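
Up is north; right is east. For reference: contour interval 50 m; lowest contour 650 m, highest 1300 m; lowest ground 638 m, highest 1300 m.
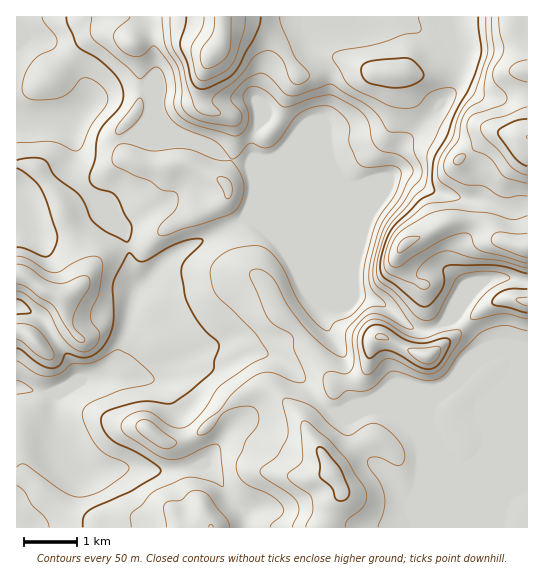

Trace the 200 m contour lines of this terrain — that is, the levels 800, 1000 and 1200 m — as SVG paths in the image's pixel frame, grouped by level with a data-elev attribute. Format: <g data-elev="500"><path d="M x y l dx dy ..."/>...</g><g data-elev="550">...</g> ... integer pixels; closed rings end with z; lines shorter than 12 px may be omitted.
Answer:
<g data-elev="800"><path d="M17 339l5 2 20 17 7 2 4-2 1-4-2-5-14-19-9-5-12-1"/><path d="M17 291l8 3 22 16 15 27 12 11 7 4 5 0 5-2 5-5 3-7 0-5-7-11-2-7 9-25 4-23-2-8-6-3-9 1-13 6-13 8-6 2-8-3-19-11-10-3"/><path d="M160 235l6 0 16-6 22-6 25-8 7-5 6-11 2-13-3-12-8-12-3-2-15-1-29-10-9-1-23 3-28-7-5 0-4 2-4 5-1 7 1 5 2 3 20 10 14 5 13 9 12 2 3 2 1 5-1 8-17 19-2 5z"/><path d="M117 134l4 0 6-4 12-12 4-11 0-5-2-4-4 2-19 25-2 5z"/><path d="M91 17l-1 14 3 7 35 29 10 11 4 0 12-11 4 0 3 3 4 7 1 9-1 21 3 8 5 6 12 8 30 12 16 18 7-3 12-13 13 5 9-2 8-7 13-19 6-6 12-6 15-2 11 4 11 12 2 7-1 14 7 16 4 6 9 2 25-1 5 3 2 4-6 21-16 23-6 14-9 38 1 30-12 15-18 8-6 9-4-1-6-4-14-16-8-12-15-32-9-12-7-5-11-3-20 2-12 6-9 8-3 5-1 7 5 19 40 40 12 18 1 4-18 10-29 20-19 28-16 14-7 1-6-1-20-14-8-2-12 2-10 8-2 6 4 7 30 20 11 5 15-1 28-12 9-1 3 5 2 28 0 8-1 1-12-6-20-4-8 2-26 11-5 4-9 11-11 9-1 4 1 9"/></g><g data-elev="1000"><path d="M338 501l5 0 4-3 2-5-1-6-9-21-14-17-4-2-3 0-1 4 3 14 0 12 11 10 4 11z"/><path d="M424 369l9-1 7-5 9-17 0-7-6-1-17 5-12-1-9-3-19-12-8-2-7 1-6 5-2 7 0 7 2 8 3 5 3 0 10-7 8 0 9 3 17 11z"/><path d="M527 289l-14 0-8 1-9 5-4 7 3 3 32 8"/><path d="M389 87l13 0 11-2 9-6 1-2 0-4-8-11-8-4-33 2-11 5-2 4 0 4 5 8 5 3z"/><path d="M186 17l-1 9-5 15 0 6 7 15 6 21 4 5 5 1 7-1 17-9 9-8 20-34 5-12 1-8"/><path d="M478 17l3 32 0 8-12 32-14 25-8 23-13 21-2 20 2 13-15 10-28 29-9 24-1 17 4 7 10 7 23 19 7 3 6-4 11-13 2-9-1-11 4-4 50-1 30 8"/></g><g data-elev="1200"><path d="M527 107l-21 9-19 4-5 3-2 4 4 10 15 14 12 16 8 5 8 3"/><path d="M527 60l-12 3-4 4-2 4 5 6 13 5"/></g>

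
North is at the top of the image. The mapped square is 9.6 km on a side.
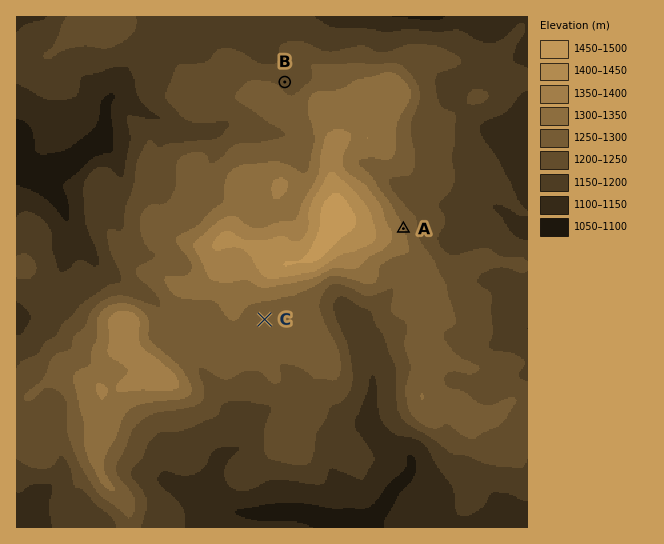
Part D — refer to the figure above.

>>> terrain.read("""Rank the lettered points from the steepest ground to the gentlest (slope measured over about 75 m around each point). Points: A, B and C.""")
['A', 'B', 'C']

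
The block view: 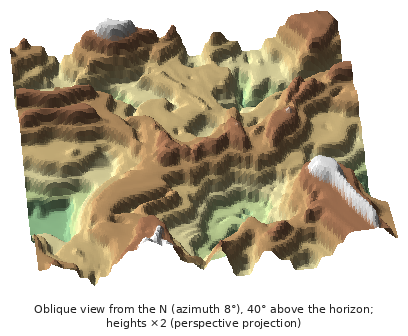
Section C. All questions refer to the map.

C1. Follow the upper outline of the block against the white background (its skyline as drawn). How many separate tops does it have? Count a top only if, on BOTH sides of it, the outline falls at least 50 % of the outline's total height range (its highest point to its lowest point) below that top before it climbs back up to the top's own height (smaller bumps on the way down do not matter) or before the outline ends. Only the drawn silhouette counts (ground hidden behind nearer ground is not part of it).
0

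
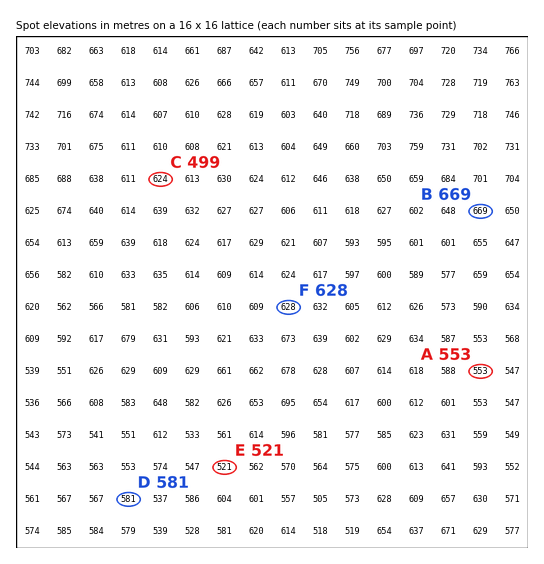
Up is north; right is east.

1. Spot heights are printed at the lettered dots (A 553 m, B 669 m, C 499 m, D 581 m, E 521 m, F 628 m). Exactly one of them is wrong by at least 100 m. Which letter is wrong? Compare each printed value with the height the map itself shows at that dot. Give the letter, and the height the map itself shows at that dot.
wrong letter C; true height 624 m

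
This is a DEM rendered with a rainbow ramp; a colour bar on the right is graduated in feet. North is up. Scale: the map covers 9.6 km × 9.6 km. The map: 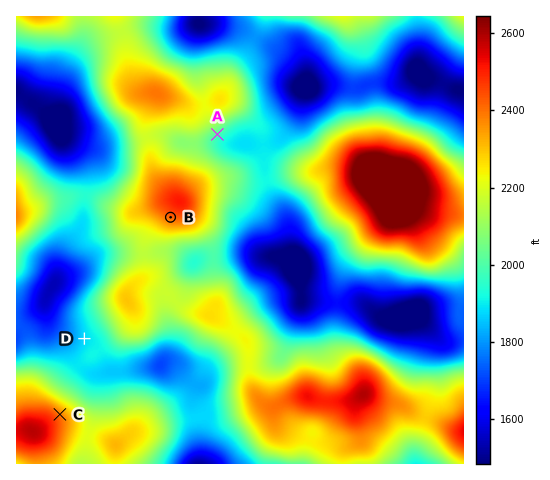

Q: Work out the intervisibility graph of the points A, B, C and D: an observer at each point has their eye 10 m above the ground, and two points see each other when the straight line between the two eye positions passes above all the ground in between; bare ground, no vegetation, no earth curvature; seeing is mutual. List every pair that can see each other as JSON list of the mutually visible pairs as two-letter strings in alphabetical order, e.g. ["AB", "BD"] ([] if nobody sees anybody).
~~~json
["BC", "CD"]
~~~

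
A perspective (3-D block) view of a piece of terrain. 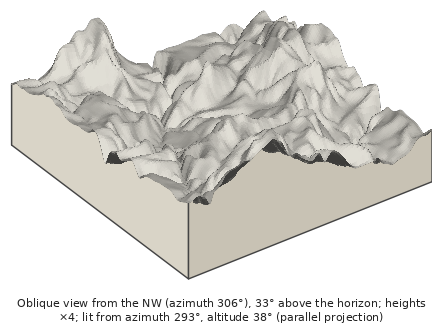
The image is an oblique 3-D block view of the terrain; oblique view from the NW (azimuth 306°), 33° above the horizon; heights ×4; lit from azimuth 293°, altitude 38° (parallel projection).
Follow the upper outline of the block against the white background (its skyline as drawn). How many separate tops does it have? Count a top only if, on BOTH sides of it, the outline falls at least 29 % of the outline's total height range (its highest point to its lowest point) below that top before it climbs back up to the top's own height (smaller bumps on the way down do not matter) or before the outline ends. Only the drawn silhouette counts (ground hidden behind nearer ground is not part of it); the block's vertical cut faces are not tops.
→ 2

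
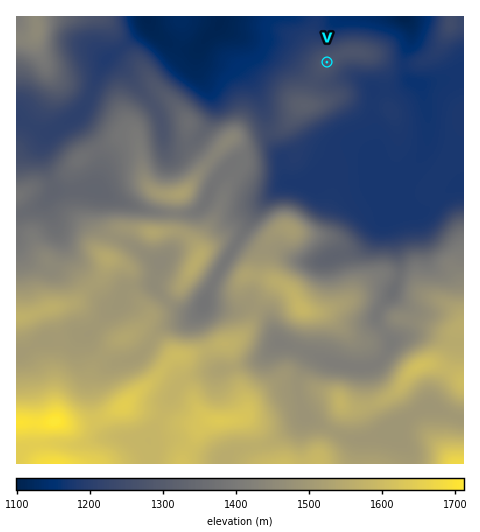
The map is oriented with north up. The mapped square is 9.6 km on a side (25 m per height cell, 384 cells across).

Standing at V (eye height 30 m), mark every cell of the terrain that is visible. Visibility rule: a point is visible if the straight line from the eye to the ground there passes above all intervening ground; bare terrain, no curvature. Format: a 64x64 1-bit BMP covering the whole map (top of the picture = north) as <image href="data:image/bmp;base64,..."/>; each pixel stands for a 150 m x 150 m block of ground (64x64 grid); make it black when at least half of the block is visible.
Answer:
<image width="64" height="64" href="data:image/bmp;base64,Qk0+AgAAAAAAAD4AAAAoAAAAQAAAAEAAAAABAAEAAAAAAAACAAATCwAAEwsAAAIAAAAAAAAA////AAAAAAAAAAAAAAAAAAAAAAAAAAAAAAAAAAAAAAAAAAAAAAAAAAAAAAAAAAAAAAAAAAAAAAAAAAAAAAAAAAAAAAAAAAAAAAAAAAAAAAAAAIAAAAAIAAAAQAAAAAwAAABgAAAADgAAACAAAAAHAQAAAAAAAAeDAAAAAAAAA+IAAADAAAAB/AAAB+AAAAD8AAAH4AAAAHgAAAHAAAAAPAAAAAAAAAA+AAAAAAAAAE8AAAAAAAAHhwAAAAAAfAOHAAAAAAD/AZ8AAAAAAP/B/wAAAAAB/+H/AAAAAAAP4f8AAAADwAf//wAAAAPAA///AAAAAcAB//8AAAA5wAD//wAAADzAAf//AAAAf+AP//8AAA//+P///wAAA///////AAAAH/////8AAAAHh4P//wAAAAeAAf//AAAAwoAA//8AAADAQAD//wAAIABAAP//AAAwAGAAf/8AADAAYAB//wAAMABgAH//AAAgAGAAP/8AAGAA4AA//wAAYEHAAD//AABgc8AAP/8AAGB/wAA//wAA4P/AAD//AAHA/8AAP/8AAYHxwPg//wIBA/HB/n//AwAP88P///8HgA//5////w+AH///////D4A/////+P8PgD/////gfx/Af////8AfH///////AA0f//////AADB//////+AAOH//////8AAwf//////8ADA=="/>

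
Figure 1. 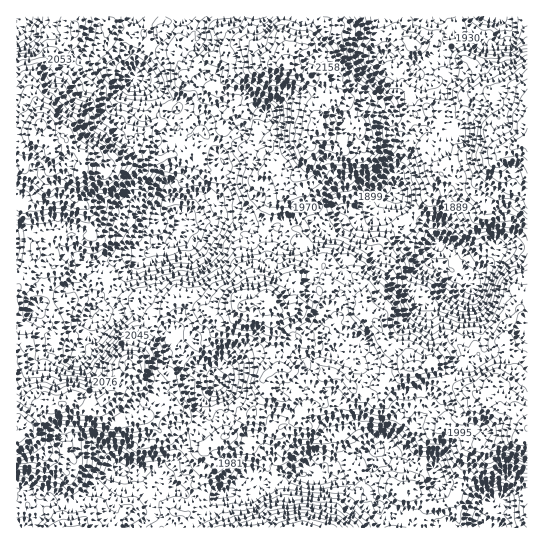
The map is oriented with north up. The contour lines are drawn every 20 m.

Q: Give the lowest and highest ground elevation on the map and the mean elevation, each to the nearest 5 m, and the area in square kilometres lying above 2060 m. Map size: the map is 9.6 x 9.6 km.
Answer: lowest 1795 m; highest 2210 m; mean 1990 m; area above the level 17.1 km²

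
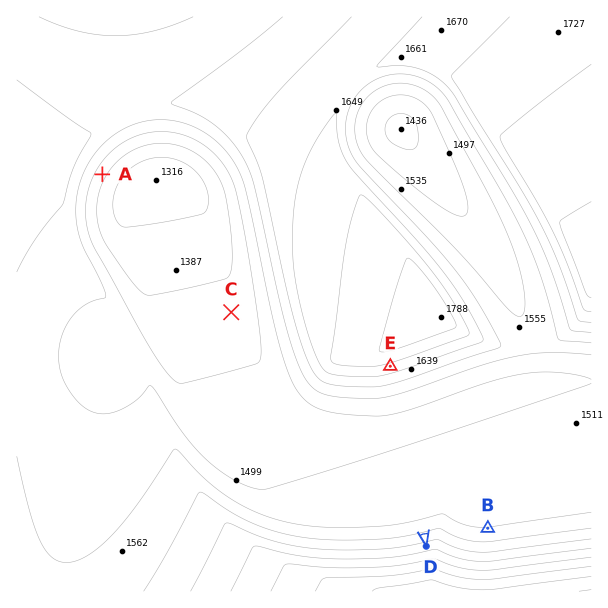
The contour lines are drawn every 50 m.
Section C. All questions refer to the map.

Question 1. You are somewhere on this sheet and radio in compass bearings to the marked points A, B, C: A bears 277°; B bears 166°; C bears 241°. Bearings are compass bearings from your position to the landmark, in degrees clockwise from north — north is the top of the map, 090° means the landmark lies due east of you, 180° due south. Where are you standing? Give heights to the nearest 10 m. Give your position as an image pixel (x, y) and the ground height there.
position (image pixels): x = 410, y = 213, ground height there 1580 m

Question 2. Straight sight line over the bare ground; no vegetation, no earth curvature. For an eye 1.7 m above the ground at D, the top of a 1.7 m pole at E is visible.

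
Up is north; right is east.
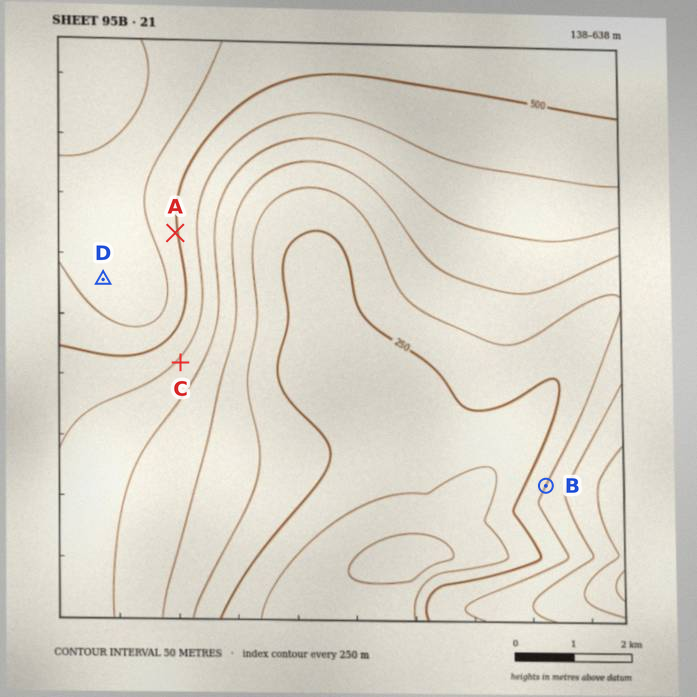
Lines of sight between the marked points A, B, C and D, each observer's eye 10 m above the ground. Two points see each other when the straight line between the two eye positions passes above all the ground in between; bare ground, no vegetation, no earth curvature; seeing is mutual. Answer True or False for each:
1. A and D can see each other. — False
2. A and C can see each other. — False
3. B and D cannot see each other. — True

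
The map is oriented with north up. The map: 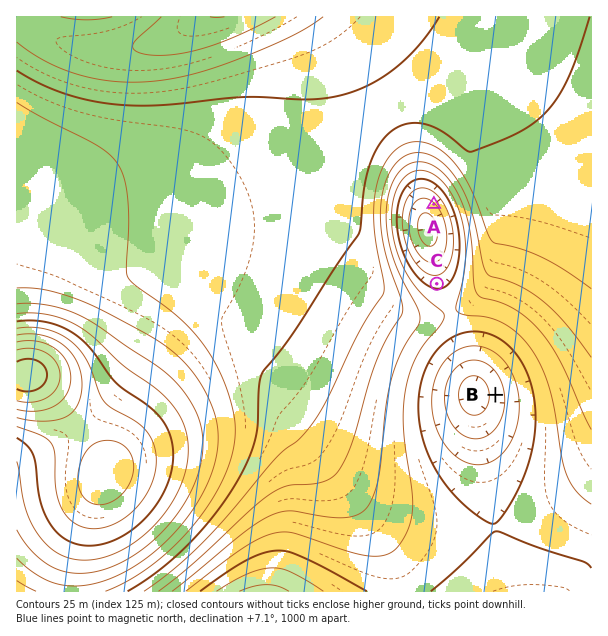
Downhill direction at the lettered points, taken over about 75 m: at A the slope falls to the SW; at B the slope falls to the W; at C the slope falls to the N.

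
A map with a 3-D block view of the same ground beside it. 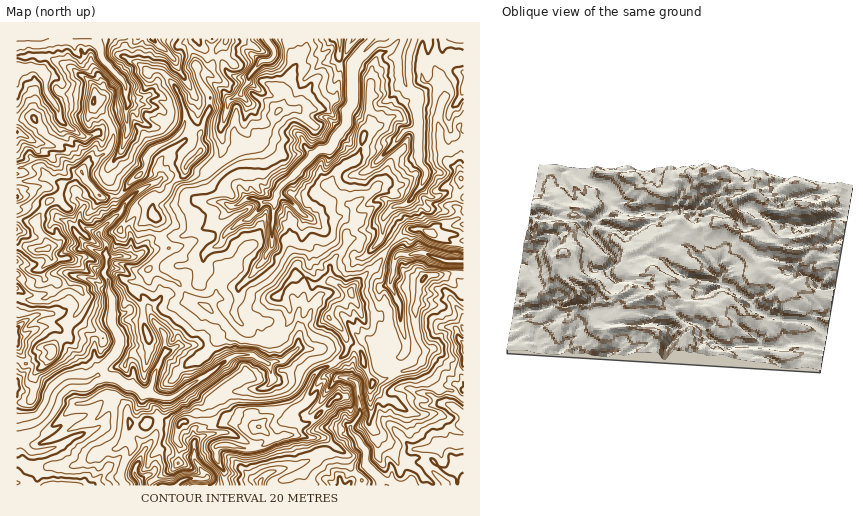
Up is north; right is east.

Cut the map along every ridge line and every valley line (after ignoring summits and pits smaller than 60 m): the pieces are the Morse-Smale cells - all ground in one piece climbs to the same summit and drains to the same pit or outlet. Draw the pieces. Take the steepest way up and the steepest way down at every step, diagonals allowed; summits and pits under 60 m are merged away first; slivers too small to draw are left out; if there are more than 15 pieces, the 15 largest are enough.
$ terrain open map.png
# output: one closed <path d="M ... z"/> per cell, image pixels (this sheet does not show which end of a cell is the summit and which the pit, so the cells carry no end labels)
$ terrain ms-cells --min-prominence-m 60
<path d="M183 290l-8 4-11 1-16 15-19 0-5 3-12 1 0 9-11 7-6 12-11-9-15-1-1 6-8 2-7 7-1 7-3 2-21 8-12-5 1 127 106 0-2-13 12-25-5-12 3-13 15 1 6-4 8-3 18 7 11-3 15 0 14 1 4 2 13-1 9 5 15-2 5-5 13-7 6-6 15-7 7-9 7-15 8-8 14-6-12-13-23-2-1-8-14-9-19 11-24-2-9-6-7-11-18-17-17-6z"/><path d="M463 38l-123 0-1 19 14 7 0 36-6 10-1 15-9 10-8 14-14 3-37 37-2 5 16 8 12 13 10 6 25 22 10 5 8 10 10-3 8 13 15-23-9-6 4-23 8-9 13-3 15-19 10 12 7 0 8-4 6 4 12 0z"/><path d="M460 274l-34 2-6 9-3 20-2 3 0 13 3 17 8 16-3 7-6 6-21 6-10 6-11 3-7-8-12 8-15-4-3-12-5-2-13 5-8 8-7 15-7 9-15 7-21 14-2 5 11 11 26-3 15 3 9-1 10 6-2 7-11 12-13 9-20 8-1 7 180-1 0-210z"/><path d="M152 38l-109 1 2 8 0 17-5 6 6 6 6-1 10 8-2 10-7 9 5 7 4 12-20 22-4 0-19-11-3 1 1 134 19 3 15-10-3-16-9-12-3-11 10-17 12-8 5-13 10-4 9-7 4 9 15 16 14-1-1-10-6-9 0-8 12-15 8-22-2-14 2-12-1-6 21-5 9-12 3-23 3-11z"/><path d="M82 172l-20 12 0 6-4 6-12 8-9 14-1 6 12 20 3 16-15 10-20-3 0 29 13 4 17-2 6-5 5-10 21 6 4 4 2 6-4 10-12 13 0 9 16 2 11 9 6-12 11-7 0-9 12-1 5-3 19 0 16-15 11-1 8-6-7-6-27-14 19-19-8-13-12 5-9 14-10 2 0-31 7-14-9-6-3 0-2 5-6-6-1-8-14 0-15-16z"/><path d="M339 38l-31 1-4 15-24 36 4 10-10 18-5 13-12 14-14 3-20 14 23 36 17 4 10 0 5-13 37-37 14-3 8-14 9-10 1-15 6-10 0-36-14-7 1-11z"/><path d="M278 196l-4 6-2 45-19 27-14 13 0 13 12 12 4 10 16 0 12 8 6-8 1-9-3-10-10-7 18-21 11 3 6 6 21-2 11 8 6 1 10-11 14-13-7-12-10 3-8-10-15-8-20-19-10-6-12-13z"/><path d="M160 417l-8 3-6 4-16 0-2 12 5 12-12 25 3 13 101 0 0-13-8-13-1-12 2-3 13 0 21 4 13-5 5-5-11-13-15 2-9-5-13 1-4-2-14-1-15 0-11 3z"/><path d="M196 38l-22 21-10-11-4 12-3 23-4 8-7 5-19 4 1 6-2 12 2 14-8 22-12 15 0 8 6 9 2 11 3-1 10-12 14-12 4-7 0-9 5-6 21-10 12-14 15 7 4-13 6-10 0-14-12-19-1-9 6 4 5 0 4-5 2-10-14-11z"/><path d="M251 198l-11 5 7 16-17 10-12 17-9 3-4 4-5 28-17 8 7 11 17 6 18 17 10 14 6 3 24 2 8-3 10-9-12-8-16 0-4-10-12-12 0-13 14-13 19-27 2-44-11-1z"/><path d="M307 38l-40 1 7 10 0 7-4 4-7 0-4 4-8 10-10 19-13 9-7 24 2 26-4 7 3 4 19-14 16-4 12-14 5-13 10-18-4-10 24-36z"/><path d="M375 269l-5 1-13 12-5 6-4 11-5 5-8 1-6 11 14 14 3 10 15 12 3 12 5 10 14-8 8-8 11-2 4-5 0-11-6-23 0-12-10-19 0-7-11-3z"/><path d="M222 163l-19 11-13-2-4-3-2 5-14 12-2 5-14 11-1 10 4 9 4 15 21 0 12-7 17-3 14-12 6-8 7-1 10-7-4-3z"/><path d="M186 126l-13 14-23 12-3 4 0 9-4 7-28 25 0 6 7 8 2-5 3 0 9 6-7 14 1 31 9-2 9-14 13-5-4-15-4-9 0-8 31-30 4-11 12-12 0-17z"/><path d="M297 435l-26 3-6 6-13 5-34-4-2 3 1 12 8 13 1 12 57 1 2-7 20-8 13-9 13-15 0-4-6-5-13 0z"/>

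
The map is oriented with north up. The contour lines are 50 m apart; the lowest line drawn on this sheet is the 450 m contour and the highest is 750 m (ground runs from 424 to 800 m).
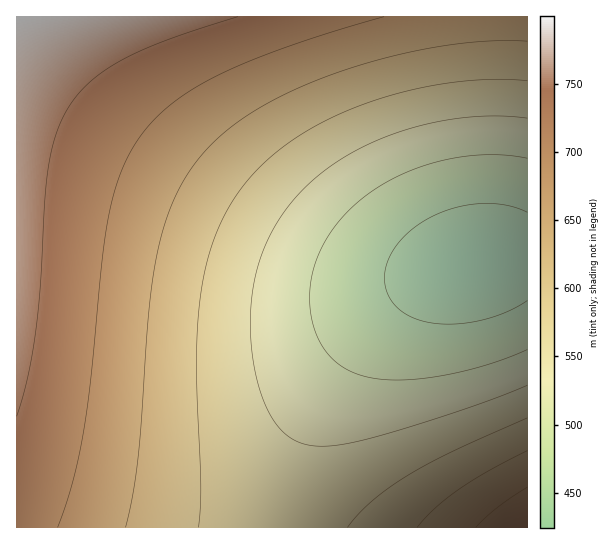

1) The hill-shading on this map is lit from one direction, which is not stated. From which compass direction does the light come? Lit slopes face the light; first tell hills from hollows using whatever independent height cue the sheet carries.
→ E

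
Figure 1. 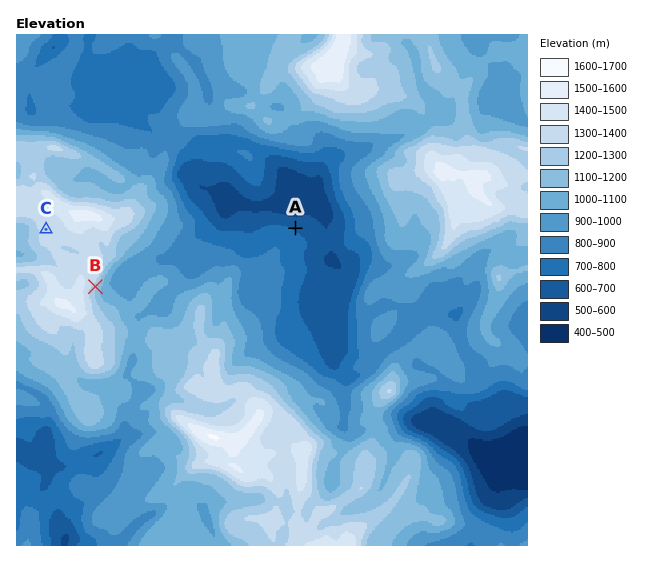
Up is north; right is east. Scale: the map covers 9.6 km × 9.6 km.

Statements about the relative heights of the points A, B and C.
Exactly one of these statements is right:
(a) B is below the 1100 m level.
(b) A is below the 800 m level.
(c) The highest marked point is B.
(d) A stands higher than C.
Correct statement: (b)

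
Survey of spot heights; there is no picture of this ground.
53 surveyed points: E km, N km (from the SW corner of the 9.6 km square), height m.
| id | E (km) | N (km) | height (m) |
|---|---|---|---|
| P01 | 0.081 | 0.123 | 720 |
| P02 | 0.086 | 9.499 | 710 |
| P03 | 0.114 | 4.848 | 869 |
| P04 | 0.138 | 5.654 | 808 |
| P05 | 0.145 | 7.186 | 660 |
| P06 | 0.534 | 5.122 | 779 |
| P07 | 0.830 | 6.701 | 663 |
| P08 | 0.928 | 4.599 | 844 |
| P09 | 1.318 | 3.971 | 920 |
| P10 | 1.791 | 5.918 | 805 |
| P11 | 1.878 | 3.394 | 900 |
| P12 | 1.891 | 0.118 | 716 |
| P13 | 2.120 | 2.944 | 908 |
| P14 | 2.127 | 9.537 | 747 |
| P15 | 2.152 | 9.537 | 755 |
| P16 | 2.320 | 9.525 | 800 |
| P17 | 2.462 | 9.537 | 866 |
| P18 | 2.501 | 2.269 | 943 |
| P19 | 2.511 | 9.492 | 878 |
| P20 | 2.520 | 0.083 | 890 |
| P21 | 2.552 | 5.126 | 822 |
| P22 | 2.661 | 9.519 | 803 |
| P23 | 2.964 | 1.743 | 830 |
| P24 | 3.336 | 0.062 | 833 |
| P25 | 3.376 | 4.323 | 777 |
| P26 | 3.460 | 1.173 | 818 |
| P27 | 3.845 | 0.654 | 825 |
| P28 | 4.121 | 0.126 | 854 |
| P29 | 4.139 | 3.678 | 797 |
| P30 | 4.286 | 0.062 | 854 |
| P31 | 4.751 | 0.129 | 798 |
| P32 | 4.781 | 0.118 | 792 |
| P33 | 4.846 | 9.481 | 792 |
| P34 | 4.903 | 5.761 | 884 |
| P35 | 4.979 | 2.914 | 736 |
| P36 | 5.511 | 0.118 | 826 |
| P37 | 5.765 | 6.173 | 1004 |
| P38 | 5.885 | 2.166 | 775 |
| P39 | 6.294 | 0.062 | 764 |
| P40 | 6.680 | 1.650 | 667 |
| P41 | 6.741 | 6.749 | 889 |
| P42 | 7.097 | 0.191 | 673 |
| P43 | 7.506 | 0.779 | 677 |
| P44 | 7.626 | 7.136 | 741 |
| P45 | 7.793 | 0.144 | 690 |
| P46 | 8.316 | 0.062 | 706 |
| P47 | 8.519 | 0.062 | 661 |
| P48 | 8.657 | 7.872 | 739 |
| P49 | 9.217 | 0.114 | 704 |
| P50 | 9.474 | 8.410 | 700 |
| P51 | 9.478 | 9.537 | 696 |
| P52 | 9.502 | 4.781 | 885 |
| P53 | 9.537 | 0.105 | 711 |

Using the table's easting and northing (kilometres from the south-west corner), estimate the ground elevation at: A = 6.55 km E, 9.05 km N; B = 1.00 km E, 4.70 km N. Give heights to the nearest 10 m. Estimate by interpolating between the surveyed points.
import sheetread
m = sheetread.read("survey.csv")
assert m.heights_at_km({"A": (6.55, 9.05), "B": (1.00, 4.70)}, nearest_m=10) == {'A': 690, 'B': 830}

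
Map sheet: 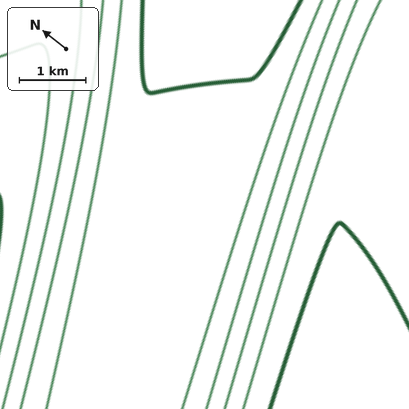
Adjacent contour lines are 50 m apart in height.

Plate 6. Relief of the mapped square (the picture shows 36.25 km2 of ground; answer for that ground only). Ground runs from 1970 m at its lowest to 2260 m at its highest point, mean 2120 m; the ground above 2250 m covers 3.9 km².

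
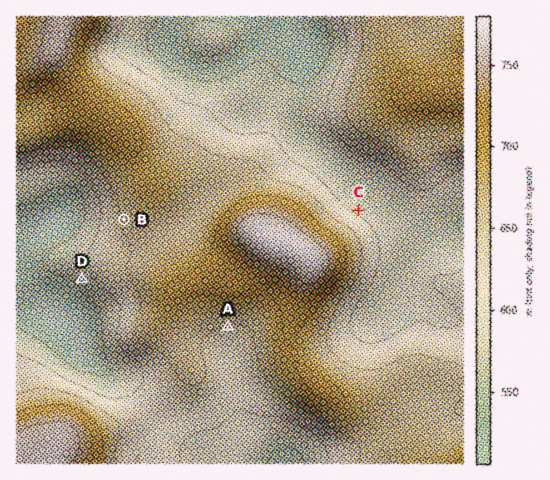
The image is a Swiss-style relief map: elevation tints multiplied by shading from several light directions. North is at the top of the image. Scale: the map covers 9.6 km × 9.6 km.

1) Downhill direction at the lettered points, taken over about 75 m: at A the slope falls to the S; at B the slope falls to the W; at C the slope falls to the NE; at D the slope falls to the SW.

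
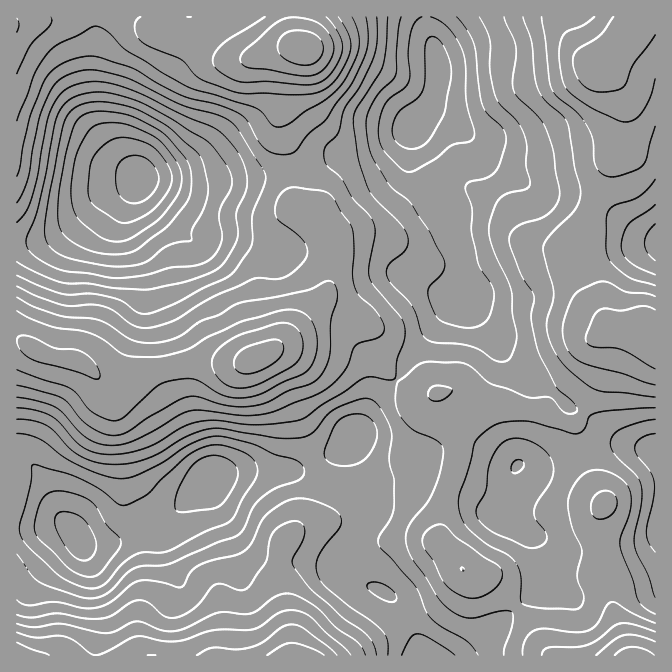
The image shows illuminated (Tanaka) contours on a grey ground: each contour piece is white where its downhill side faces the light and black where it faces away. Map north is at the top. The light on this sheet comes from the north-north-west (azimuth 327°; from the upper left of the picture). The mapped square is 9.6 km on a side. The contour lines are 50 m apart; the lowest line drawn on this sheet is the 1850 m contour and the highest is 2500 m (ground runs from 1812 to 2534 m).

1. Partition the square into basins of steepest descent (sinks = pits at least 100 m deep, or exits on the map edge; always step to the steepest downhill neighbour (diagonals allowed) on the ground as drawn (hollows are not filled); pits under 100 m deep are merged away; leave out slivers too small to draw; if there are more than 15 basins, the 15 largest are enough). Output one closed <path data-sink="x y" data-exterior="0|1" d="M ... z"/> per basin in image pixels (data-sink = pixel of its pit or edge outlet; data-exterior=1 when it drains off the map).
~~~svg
<path data-sink="78 540" data-exterior="0" d="M328 308l-10 1-46 42-17 8-10 4-66 1-34 7-21 10-19 0-7-3-11-12-10-5-23-3-34-17-4 1 1 314 534-1-10-10-23-37-12-11-19-18-22-8-26-27 7-49 13-40-5-38-6-17-8-7-22 1-21-13-18-19-11-35-10-8z"/><path data-sink="414 128" data-exterior="0" d="M634 16l-339 0-1 17 7 15-10 9-7 15-3 30 0 28 12 27 0 31 3 14 22 16 13 20 3 12 0 10-6 32-4 6-16 19 14-9 6 0 34 13 9 12 7 25 5 9 14 14 21 13 16 0 13-3 25 15 30-2 18 5 20 2 19 10 18 3 12-21 12-28 3-15 0-28 9-7-7-3-22-35-5-15-1-24 15-43 10-18 6-19 15-61-1-14-5-10-24-20 42-38z"/><path data-sink="137 182" data-exterior="0" d="M294 16l-278 1 1 324 37 17 23 3 10 5 11 12 7 3 19 0 21-10 14-3 31-5 55 0 19-7 20-15 40-43 5-11 5-27-1-17-15-25-22-16-3-14 0-31-12-27 0-28 3-30 7-15 10-9-7-15z"/><path data-sink="655 453" data-exterior="1" d="M639 326l-29 0-6 6 0 28-3 15-12 28-12 21-18-3-19-10-20-2-18-5-30 2-8-3-12-10-5-2-6 2 7 7 5 10 6 45-13 40-7 49 26 27 22 8 27 26 14 17 13 23 11 11 104-1 0-318-7-8z"/><path data-sink="655 242" data-exterior="1" d="M655 24l-21 2-40 37 24 20 5 10 1 14-15 61-6 19-10 18-15 43 3 30 7 15 18 29 8 4 31 2 10 8z"/>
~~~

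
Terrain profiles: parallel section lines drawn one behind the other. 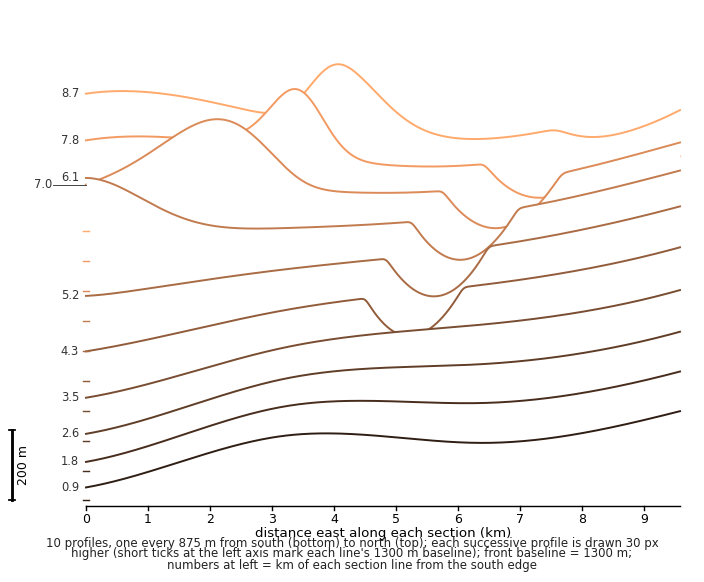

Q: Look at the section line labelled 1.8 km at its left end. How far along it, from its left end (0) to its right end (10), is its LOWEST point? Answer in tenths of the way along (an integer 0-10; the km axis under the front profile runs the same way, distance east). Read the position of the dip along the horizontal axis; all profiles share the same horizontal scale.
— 0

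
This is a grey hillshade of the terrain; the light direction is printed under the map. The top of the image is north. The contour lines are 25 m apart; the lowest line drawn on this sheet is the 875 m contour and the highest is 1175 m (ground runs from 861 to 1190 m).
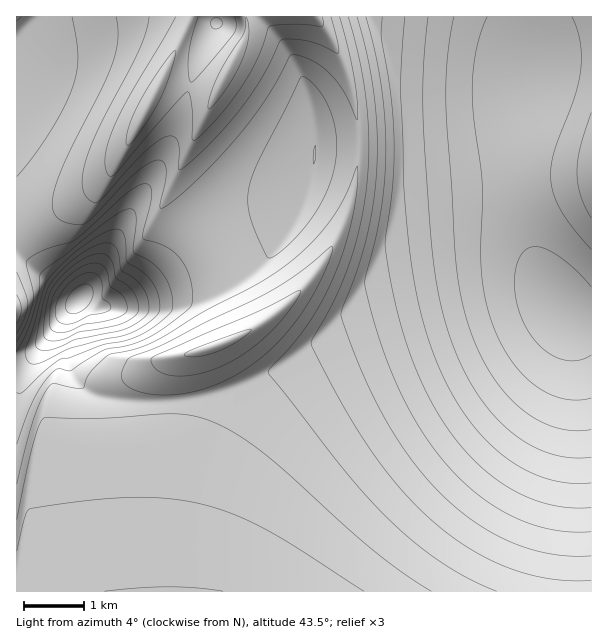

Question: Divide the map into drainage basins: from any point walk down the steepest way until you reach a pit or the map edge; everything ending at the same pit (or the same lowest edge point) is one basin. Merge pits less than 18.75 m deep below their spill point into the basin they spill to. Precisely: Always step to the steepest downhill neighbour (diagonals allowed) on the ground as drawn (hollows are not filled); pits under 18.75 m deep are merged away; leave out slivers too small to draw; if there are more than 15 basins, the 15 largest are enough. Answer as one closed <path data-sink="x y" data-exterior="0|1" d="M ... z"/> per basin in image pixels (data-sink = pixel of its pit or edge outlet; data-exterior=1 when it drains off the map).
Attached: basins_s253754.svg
<path data-sink="560 308" data-exterior="0" d="M591 16l-275 1 15 22 11 21 13 45 3 23 0 33-8 42-8 25-17 32-17 22-26 26-22 17-35 18-42 12-5 5-3 11 1 49-12 89 0 83 428-1z"/><path data-sink="80 299" data-exterior="0" d="M167 79l-7 2-27 54-29 47-15 12-23 14-39 20-11 2 1 362 146-1 1-82 12-89 0-55 4-8 3-2 35-9 26-13-3-12-15-30-4-18-12-25-41-54 47-99-40-11z"/><path data-sink="314 156" data-exterior="0" d="M315 16l-69 1 0 21-77 153 5 10 36 47 35 84 15-7 22-17 32-33 16-23 12-24 12-37 4-30 0-33-4-30-12-38-11-21z"/><path data-sink="17 42" data-exterior="1" d="M189 16l-173 1 1 212 10-1 39-20 23-14 15-12 40-66 38-80 8-16z"/><path data-sink="216 23" data-exterior="0" d="M245 16l-54 0-29 62 53 16 31-56 1-20z"/>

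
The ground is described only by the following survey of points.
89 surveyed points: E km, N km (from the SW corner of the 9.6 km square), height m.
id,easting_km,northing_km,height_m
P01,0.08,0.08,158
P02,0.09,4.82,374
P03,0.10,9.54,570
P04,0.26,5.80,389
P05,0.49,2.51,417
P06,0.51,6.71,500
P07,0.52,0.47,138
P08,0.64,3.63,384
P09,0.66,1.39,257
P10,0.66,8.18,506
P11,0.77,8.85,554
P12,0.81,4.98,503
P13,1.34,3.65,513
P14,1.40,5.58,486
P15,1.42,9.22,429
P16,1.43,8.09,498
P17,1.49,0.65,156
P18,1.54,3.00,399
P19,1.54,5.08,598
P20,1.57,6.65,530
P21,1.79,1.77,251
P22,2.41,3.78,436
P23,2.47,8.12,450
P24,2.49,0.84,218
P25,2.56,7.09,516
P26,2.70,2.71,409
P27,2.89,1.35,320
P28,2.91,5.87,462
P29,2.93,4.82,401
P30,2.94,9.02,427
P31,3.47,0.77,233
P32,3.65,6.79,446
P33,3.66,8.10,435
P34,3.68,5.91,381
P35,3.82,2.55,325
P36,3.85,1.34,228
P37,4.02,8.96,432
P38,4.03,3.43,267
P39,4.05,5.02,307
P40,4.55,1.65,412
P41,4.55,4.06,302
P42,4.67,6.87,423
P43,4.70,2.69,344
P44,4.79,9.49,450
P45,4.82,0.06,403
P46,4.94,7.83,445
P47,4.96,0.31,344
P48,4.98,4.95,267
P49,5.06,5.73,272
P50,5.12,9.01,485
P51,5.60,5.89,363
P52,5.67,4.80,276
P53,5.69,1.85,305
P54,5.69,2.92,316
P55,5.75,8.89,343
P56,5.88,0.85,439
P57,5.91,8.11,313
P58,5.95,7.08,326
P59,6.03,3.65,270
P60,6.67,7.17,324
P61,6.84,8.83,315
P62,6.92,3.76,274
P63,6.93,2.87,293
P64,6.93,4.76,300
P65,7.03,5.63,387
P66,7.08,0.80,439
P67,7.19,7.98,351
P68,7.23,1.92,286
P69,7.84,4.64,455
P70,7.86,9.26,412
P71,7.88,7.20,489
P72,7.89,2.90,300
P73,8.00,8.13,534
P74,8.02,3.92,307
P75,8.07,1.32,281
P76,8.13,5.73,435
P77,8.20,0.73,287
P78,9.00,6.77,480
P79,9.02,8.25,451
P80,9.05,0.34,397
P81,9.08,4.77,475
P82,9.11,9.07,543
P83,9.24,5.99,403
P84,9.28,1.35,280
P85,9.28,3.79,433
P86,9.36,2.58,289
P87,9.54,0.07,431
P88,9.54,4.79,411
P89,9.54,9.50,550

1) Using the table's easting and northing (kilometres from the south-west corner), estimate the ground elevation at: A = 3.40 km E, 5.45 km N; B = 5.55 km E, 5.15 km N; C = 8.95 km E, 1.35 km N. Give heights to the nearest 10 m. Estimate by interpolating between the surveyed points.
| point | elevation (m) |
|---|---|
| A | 340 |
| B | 290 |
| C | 280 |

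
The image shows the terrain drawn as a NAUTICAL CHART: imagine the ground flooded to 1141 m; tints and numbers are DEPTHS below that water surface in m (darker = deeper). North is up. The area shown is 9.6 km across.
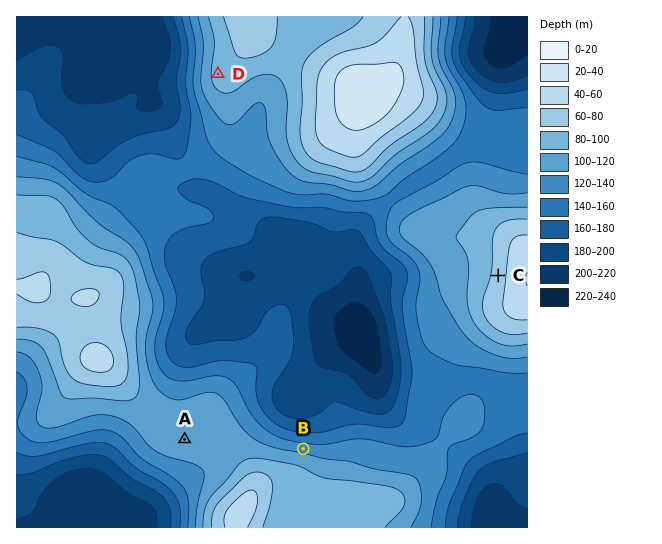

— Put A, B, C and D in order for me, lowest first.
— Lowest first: B A D C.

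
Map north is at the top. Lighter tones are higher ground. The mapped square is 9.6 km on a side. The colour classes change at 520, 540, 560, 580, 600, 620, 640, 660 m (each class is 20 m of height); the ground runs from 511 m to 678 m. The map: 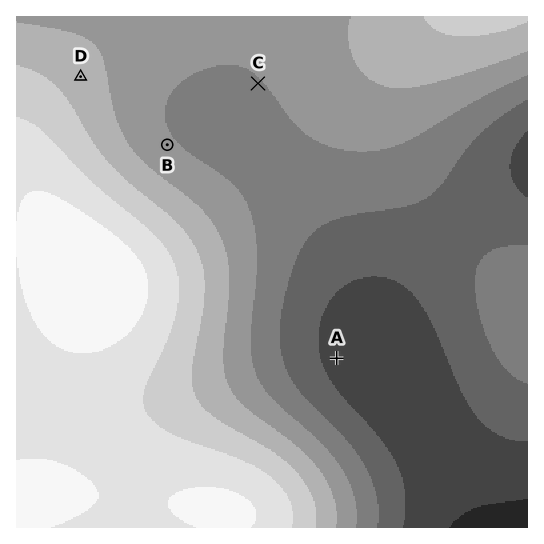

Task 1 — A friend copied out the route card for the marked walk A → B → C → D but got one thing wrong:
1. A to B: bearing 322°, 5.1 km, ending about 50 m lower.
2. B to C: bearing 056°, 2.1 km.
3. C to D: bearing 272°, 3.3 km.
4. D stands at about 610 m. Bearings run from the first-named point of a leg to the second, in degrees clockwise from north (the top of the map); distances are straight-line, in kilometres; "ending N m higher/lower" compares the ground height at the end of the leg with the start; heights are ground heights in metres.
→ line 1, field sense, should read higher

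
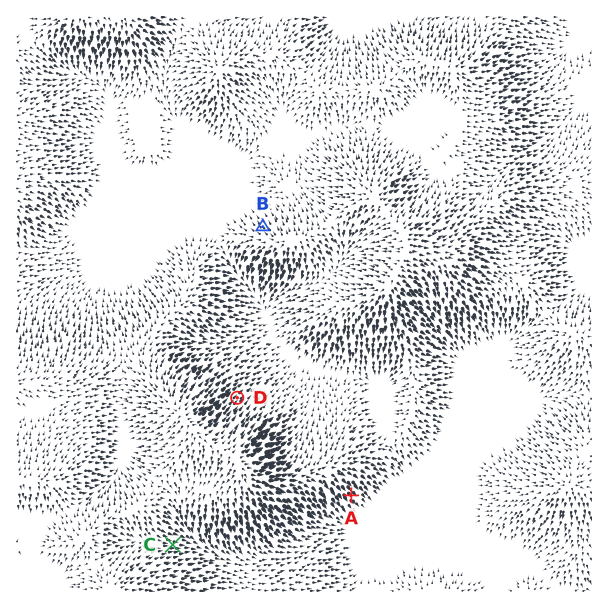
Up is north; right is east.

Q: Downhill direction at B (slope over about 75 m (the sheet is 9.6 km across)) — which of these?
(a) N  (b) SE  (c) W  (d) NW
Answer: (d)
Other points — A SE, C E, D NE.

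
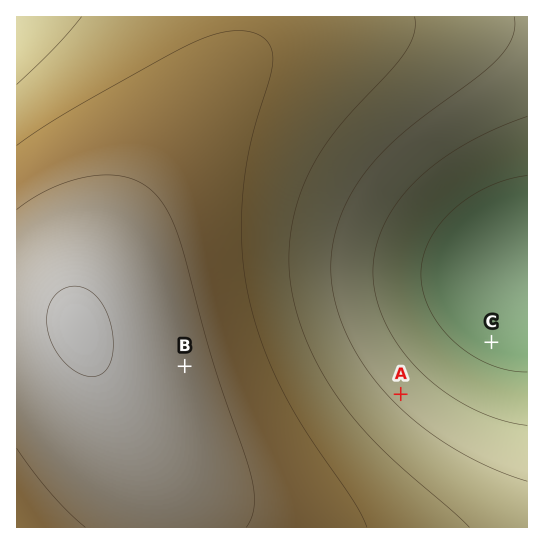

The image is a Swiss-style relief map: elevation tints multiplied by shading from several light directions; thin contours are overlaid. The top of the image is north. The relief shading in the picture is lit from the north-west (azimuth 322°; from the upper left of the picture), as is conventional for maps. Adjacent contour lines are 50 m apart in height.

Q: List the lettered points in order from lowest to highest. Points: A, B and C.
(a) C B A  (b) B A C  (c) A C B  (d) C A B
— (d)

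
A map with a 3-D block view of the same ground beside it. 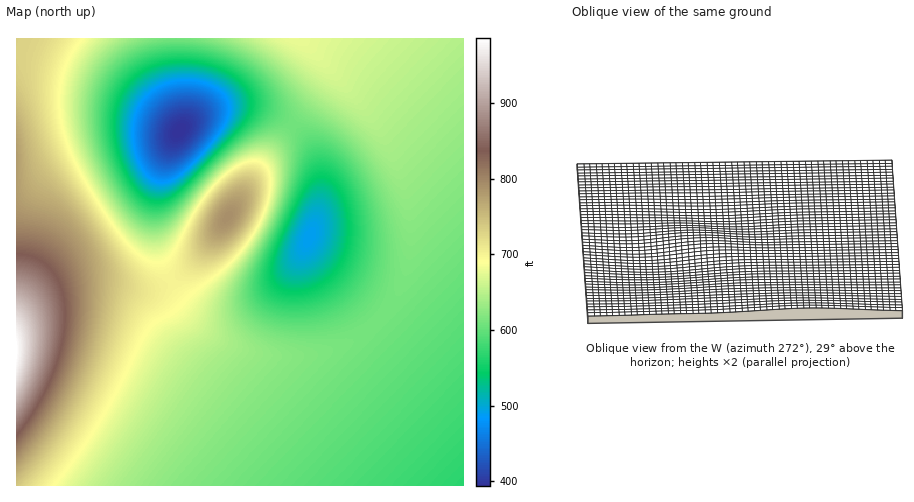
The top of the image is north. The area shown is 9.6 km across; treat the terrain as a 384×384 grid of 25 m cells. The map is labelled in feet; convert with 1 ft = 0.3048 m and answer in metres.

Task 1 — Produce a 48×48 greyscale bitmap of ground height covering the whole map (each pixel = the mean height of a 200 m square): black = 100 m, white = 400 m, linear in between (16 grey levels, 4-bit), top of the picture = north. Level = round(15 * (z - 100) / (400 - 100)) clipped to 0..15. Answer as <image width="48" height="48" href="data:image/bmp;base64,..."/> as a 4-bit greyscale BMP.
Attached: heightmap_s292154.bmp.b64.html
<image width="48" height="48" href="data:image/bmp;base64,Qk32BAAAAAAAAHYAAAAoAAAAMAAAADAAAAABAAQAAAAAAIAEAAATCwAAEwsAABAAAAAAAAAAAAAAABEREQAiIiIAMzMzAERERABVVVUAZmZmAHd3dwCIiIgAmZmZAKqqqgC7u7sAzMzMAN3d3QDu7u4A////AGZmZVVVVVVVVERERERERERERERERERERHZmZVVVVVVVVURERERERERERERERERERHZmZlVVVVVVVURERERERERERERERERERHdmZmVVVVVVVVRERERERERERERERERERHd2ZmVVVVVVVVVERERERERERERERERERId3ZmZVVVVVVVVURERERERERERERERERIh3ZmZlVVVVVVVVRERERERERERERERERIh3dmZlVVVVVVVVVERERERERERERERERJiHd2ZmVVVVVVVVVURERERERERERERERJiHd2ZmZVVVVVVVVURERERERERERERERJmId3ZmZVVVVVVVVVRERERERERERERERJmId3ZmZlVVVVVVVVVERERERERERERERKmYh3dmZlVVVVVVVVVURERERERERERERKmYh3dmZmVVVVVVVVVVRERERERERERERKmYh3dmZmVVVVVVVVVVRERERERERERERKmYiHd2ZmZVVVVVVVVURERERERERERERKmYiHd2ZmZVVVVVVVRERERERERERERERKmYiHd2ZmZlVVVVVURERERERERERERERJmYiHd2ZmZmZVVVVURERERERERERERERJmYiHd2ZmZmZlVVVURERERERERERERERJmIiHd3ZmZmZmVVVUREMzNERERERERERJiIiHd3ZmZmZmZVVURDMzMzRERERERERIiIh3d3ZmZmZmZlVURDMzMzNERERERERIiIh3d3ZmZmZmZmZVRDMzMzM0RERERERIiId3d2ZmZVZmZmZlRDMzMzM0RERERERIiHd3d2ZlVVVmZmZlVEMzMzM0RERERERHd3d3dmZlVVVWZ3dmVUMzIzM0RERERERHd3d3dmZVVVVWZ3d2ZUMzIzM0RERERERHd3d3ZmVVRERVZ3d3ZVQzMzM0RERERERHd3d2ZlVURERFZnd3ZlQzMzM0RERVRERHd3dmZlVEQzNFVmd3ZlRDMzM0RERVVERHd3ZmZVREMzM0VWZ3ZlVDMzM0REVVVURHd2ZmZVRDMyIzRWZmZlVEMzNERFVVVVRHdmZmVUQzMiIjNFVmZlVEMzRERFVVVVVHdmZlVUQzIiIiM0VWZlVERERERVVVVVVXdmZlVUQzIhESIzRVVVVEREREVVVVVVVXZmZlVEMyIhERIjNEVVVEREREVVVVVVVXZmZVVEMyIhEREiM0RERERERFVVVVVVVXZmZVVEMyIhEREiMzREREREVVVVVVVVVWZmZVVEMyIhEREiIzRERERFVVVVVVVVVWZmZVVEMzIiEREiIzNEREVVVVVVVVVVVWZmZVVEMzIiIiIiIzNERFVVVVVVVVVVVWZmZVVEQzMiIiIiMzRERVVVVVVVVVVVVWZmZVVERDMzIiIzMzRERVVVVVVVVVVVVWZmZVVUREMzMzMzNEREVVVVVVVVVVVVVWZmZlVVREQzMzM0RERVVVVVVVVVVVVVVWZmZlVVVEREREREREVVVVVVVVVVVVVVVWZmZmVVVUREREREVVVVVVVVVVVVVVVVVQ=="/>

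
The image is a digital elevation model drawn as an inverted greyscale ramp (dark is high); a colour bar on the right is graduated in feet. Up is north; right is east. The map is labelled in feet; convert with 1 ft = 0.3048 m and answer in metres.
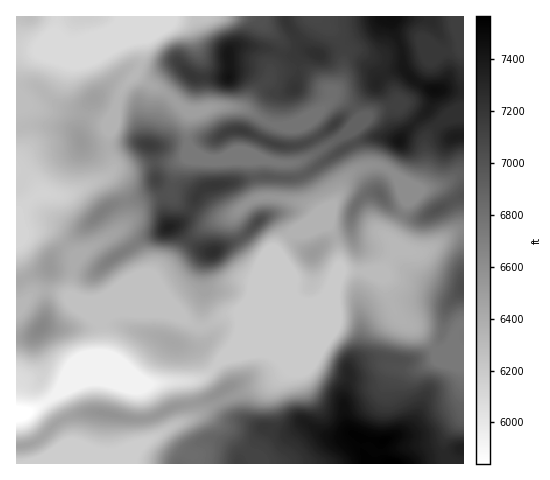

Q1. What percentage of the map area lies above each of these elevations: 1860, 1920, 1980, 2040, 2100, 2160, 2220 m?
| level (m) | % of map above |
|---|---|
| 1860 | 94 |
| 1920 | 75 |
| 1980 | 54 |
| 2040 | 43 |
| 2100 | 33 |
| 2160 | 21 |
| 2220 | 8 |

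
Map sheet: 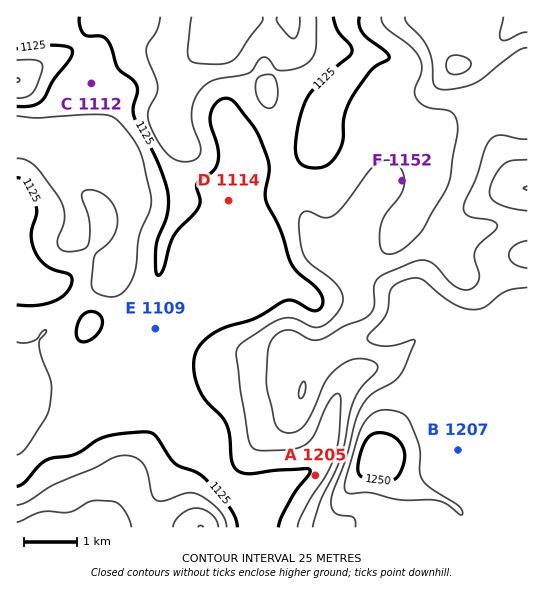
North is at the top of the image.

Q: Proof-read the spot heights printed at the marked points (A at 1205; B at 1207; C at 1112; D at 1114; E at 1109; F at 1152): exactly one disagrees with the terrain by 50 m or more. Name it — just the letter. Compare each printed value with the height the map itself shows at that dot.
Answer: A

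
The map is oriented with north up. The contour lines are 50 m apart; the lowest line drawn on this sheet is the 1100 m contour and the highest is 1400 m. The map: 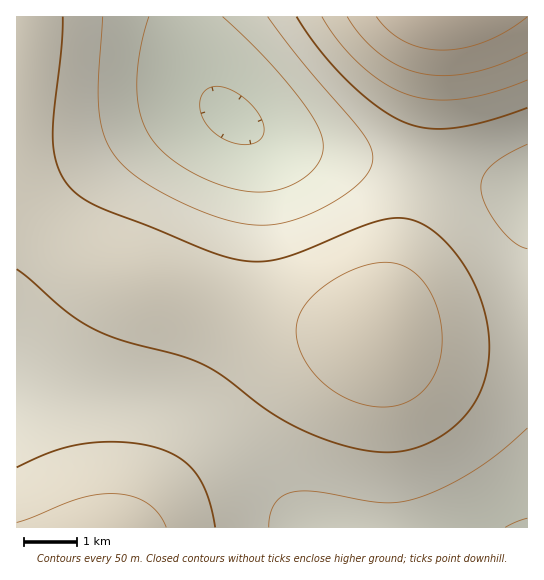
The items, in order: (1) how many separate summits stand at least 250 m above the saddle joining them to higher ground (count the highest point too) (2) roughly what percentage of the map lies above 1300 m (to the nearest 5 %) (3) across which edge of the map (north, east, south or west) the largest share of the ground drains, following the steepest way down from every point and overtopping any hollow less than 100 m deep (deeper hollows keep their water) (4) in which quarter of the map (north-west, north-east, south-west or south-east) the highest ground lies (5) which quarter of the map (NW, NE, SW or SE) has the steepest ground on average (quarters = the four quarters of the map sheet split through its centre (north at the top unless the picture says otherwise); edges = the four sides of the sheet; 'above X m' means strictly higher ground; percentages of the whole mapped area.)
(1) There is 1 summit with 250 m or more of prominence.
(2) Roughly 15 % of the ground is higher than 1300 m.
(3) The largest share of the runoff leaves by the northern edge.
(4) Look to the north-east quarter for the highest ground.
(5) The steepest ground, on average, is in the north-east quarter.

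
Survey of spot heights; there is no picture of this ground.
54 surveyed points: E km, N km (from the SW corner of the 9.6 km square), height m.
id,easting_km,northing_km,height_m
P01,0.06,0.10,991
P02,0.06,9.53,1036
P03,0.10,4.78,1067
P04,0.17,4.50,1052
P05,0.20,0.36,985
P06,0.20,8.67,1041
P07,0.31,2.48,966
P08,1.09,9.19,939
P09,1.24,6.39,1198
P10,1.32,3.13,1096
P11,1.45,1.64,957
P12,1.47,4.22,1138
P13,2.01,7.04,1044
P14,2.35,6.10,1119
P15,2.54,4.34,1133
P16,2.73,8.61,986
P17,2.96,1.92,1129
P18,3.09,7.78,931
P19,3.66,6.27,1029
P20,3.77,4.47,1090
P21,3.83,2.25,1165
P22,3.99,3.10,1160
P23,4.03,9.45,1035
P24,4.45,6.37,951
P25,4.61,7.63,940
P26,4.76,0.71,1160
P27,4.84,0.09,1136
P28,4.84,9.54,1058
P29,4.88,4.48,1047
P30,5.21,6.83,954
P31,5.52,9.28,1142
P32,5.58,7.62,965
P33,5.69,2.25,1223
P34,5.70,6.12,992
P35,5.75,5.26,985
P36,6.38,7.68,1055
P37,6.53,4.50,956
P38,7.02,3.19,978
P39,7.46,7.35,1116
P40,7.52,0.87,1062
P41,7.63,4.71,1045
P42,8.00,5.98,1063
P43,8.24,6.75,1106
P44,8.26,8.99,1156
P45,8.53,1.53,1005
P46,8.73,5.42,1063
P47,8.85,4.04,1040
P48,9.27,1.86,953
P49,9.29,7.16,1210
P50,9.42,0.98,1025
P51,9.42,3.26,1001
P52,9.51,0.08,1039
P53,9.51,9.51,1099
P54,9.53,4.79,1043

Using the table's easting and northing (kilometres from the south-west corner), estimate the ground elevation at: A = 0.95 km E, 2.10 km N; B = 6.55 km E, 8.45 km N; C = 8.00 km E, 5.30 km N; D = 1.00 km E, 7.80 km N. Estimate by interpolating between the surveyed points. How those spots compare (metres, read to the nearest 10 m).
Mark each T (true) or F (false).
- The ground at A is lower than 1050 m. T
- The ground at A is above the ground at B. F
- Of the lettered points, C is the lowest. F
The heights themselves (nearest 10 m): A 940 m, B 1120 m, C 1060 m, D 1070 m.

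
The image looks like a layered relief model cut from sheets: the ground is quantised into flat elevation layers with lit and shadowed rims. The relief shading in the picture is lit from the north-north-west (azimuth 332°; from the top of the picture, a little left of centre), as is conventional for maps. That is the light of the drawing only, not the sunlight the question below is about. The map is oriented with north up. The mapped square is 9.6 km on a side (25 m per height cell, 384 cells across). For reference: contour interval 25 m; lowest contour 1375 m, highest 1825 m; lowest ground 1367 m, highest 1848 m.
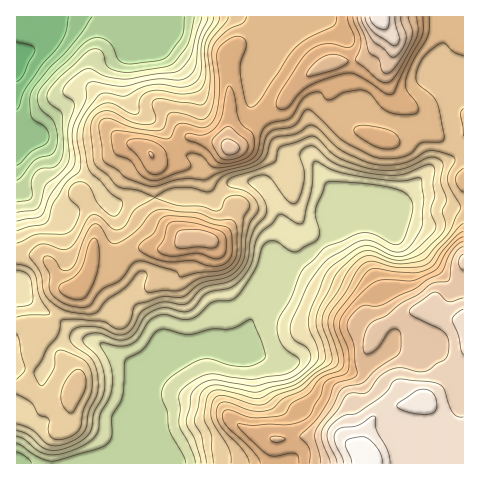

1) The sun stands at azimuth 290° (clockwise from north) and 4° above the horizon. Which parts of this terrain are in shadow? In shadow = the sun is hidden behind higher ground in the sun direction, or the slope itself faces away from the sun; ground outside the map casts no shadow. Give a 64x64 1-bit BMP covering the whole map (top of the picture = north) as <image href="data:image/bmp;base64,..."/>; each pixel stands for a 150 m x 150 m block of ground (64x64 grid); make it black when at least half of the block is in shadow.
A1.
<image width="64" height="64" href="data:image/bmp;base64,Qk0+AgAAAAAAAD4AAAAoAAAAQAAAAEAAAAABAAEAAAAAAAACAAATCwAAEwsAAAIAAAAAAAAA////AAAAAAAD/4AAAAAfAAf/4AAAAB4AB//gAAAAHAAD//AAAAAYAAD/8AAAAAAAAP/4AAAAAAAA//wAAAAAAAD//AAAAAAOAP/4AAAAAB4Af/gAAAAAHAB/8AAAAAAAAH/gAAAAAAAAP8AAAAAAAAA/gAAAAAAAAD4AAAAAAAAAPAAAAAAAAAAc/8AAAAAAAfn/wAAAAAAH8f/gAAAAAAOB/+AAAAAAAAH//AAAAAAAHv//8AAAAAA////4AAAAAH/e//8AAAAAf4n//8AAAAA/wf//4AAAADng///gAAAAGeAf/+AAAAAYwYf/4AAAABgDx//gAAAAGADH/+AAAAAMAA//wAAAAAwAB/+AAAAADAAD/7AAAAAIAAH/MAAAAAAAAP54AAAAAAAA/PgAAAAAAAB4//AAAAAAADj/8AAAAA/////gAAAAD////8HgAAAPj///D/AAAA8H//wH+AAADgP/+AP4AAAMAf/wAfAAAAAA//AAwAAAAAB/4AAAAAAAAD/wAAAAAAABH/AAAAAAAAGD4AAAAAAAAcHgAAAAAAABweAAAAAAAAHB8AD+AAAAAcD8A/8AAAABwH8H/wAAAAGAH4f/AAAAAYAHB/8ADgABgAAD/wAGAAGAAAP/AAAAAAAAA/8AAAAAAAAD/wAAAAAAAAP/AAAAAAAAB/wAAAAAAAAP+A=="/>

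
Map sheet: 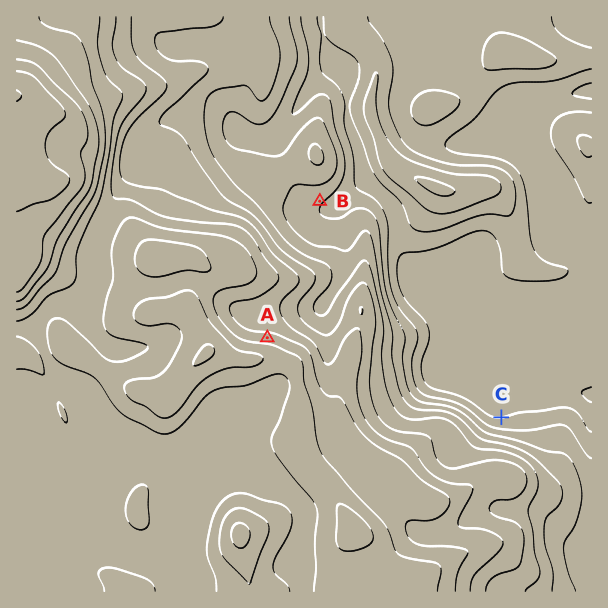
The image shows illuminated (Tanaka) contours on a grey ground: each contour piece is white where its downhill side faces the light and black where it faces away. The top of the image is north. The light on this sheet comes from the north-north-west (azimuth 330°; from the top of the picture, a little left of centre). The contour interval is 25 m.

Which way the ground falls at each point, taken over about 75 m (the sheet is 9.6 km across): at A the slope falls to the N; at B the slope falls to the SE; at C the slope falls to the N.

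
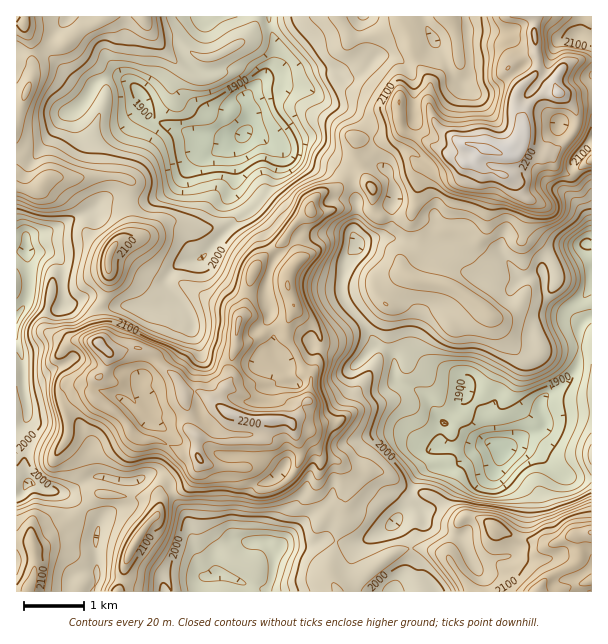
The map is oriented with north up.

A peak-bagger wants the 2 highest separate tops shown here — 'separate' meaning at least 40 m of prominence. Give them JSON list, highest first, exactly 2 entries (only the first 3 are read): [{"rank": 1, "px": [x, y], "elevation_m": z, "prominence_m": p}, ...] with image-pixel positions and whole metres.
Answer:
[{"rank": 1, "px": [485, 149], "elevation_m": 2244, "prominence_m": 414}, {"rank": 2, "px": [269, 420], "elevation_m": 2216, "prominence_m": 145}]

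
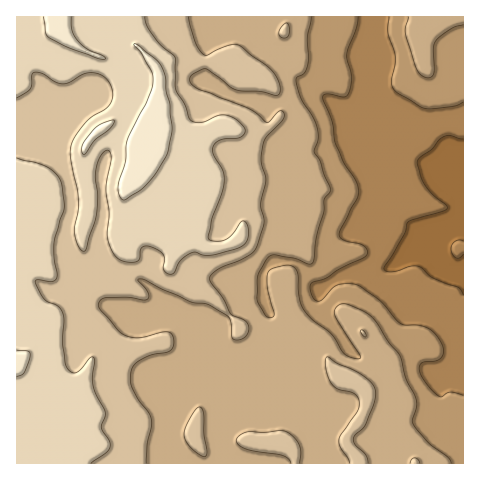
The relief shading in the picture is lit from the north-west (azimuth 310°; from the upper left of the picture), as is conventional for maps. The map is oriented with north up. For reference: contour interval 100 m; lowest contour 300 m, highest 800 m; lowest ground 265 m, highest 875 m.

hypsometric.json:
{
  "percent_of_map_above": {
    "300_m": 97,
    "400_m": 84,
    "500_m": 73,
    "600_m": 45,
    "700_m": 24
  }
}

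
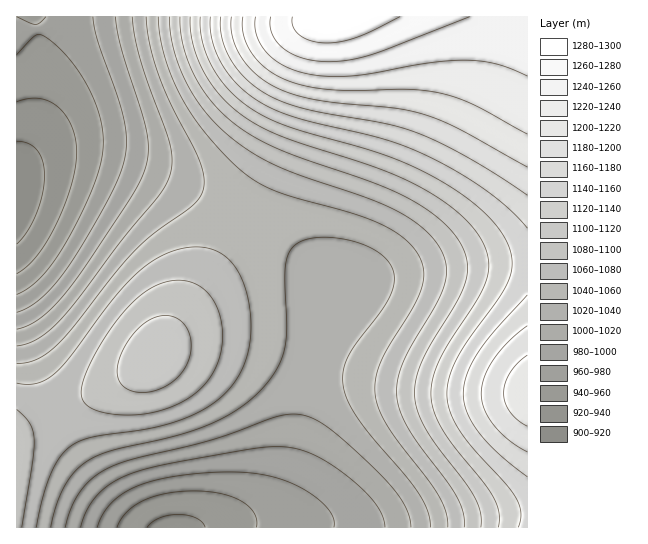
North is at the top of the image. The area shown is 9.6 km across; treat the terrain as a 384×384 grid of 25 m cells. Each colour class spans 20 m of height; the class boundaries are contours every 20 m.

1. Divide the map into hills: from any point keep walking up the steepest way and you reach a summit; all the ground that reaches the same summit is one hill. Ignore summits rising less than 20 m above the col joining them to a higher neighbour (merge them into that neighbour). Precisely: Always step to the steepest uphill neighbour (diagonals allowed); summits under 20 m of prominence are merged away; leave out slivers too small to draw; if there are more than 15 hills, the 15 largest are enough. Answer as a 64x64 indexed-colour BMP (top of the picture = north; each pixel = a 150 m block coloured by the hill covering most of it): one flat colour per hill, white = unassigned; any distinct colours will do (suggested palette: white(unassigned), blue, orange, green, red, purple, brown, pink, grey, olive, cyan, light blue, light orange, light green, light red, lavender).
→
<image width="64" height="64" href="data:image/bmp;base64,Qk12CAAAAAAAAHYAAAAoAAAAQAAAAEAAAAABAAQAAAAAAAAIAAATCwAAEwsAABAAAAAAAAAA////ALR3HwAOf/8ALKAsACgn1gC9Z5QAS1aMAMJ34wB/f38AIr28AM++FwDox64AeLv/AIrfmACWmP8A1bDFAERERERERERCIiIiIiIzMzMzMzMzMzMzMzERERERERERRERERERERCIiIiIiIiIiMzMzMzMzMzMzMzMzMzMxERFERERERERCIiIiIiIiIiIiMzMzMzMzMzMzMzMzMzMzM0RERERERCIiIiIiIiIiIiIjMzMzMzMzMzMzMzMzMzMzRERERERCIiIiIiIiIiIiIiMzMzMzMzMzMzMzMzMzMzNEREREREIiIiIiIiIiIiIiIjMzMzMzMzMzMzMzMzMzM0REREREIiIiIiIiIiIiIiIiMzMzMzMzMzMzMzMzMzMzREREREIiIiIiIiIiIiIiIiIzMzMzMzMzMzMzMzMzMzNEREREIiIiIiIiIiIiIiIiIiMzMzMzMzMzMzMzMzMzM0REREQiIiIiIiIiIiIiIiIiIzMzMzMzMzMzMzMzMzMzREREQiIiIiIiIiIiIiIiIiIjMzMzMzMzMzMzMzMzMzNEREQiIiIiIiIiIiIiIiIiIiMzMzMzMzMzMzMzMzMzM0RERCIiIiIiIiIiIiIiIiIiIzMzMzMzMzMzMzMzMzMzRERCIiIiIiIiIiIiIiIiIiIiMzMzMzMzMzMzMzMzMzNEREIiIiIiIiIiIiIiIiIiIiIzMzMzMzMzMzMzMzMzM0REIiIiIiIiIiIiIiIiIiIiIjMzMzMzMzMzMzMzMzMzREQiIiIiIiIiIiIiIiIiIiIiMzMzMzMzMzMzMzMzMzNEQiIiIiIiIiIiIiIiIiIiIiIzMzMzMzMzMzMzMzMzM0RCIiIiIiIiIiIiIiIiIiIiIiMzMzMzMzMzMzMzMzMzREIiIiIiIiIiIiIiIiIiIiIiIzMzMzMzMzMzMzMzMzNEIiIiIiIiIiIiIiIiIiIiIiIjMzMzMzMzMzMzMzMzM0QiIiIiIiIiIiIiIiIiIiIiIiMzMzMzMzMzMzMzMzMzRCIiIiIiIiIiIiIiIiIiIiIiIjMzMzMzMzMzMzMzMzNCIiIiIiIiIiIiIiIiIiIiIiIiMzMzMzMzMzMzMzMzM0IiIiIiIiIiIiIiIiIiIiIiIiIzMzMzMzMzMzMzMzMzQiIiIiIiIiIiIiIiIiIiIiIiIiMzMzMzMzMzMzMzMzMiIiIiIiIiIiIiIiIiIiIiIiIiIzMzMzMzMzMzMzMzMyIiIiIiIiIiIiIiIiIiIiIiIiIjMzMzMzMzMzMzMzMzIiIiIiIiIiIiIiIiIiIiIiIiIiIzMzMzMzMzMzMzMzMiIiIiIiIiIiIiIiIiIiIiIiIiIjMzMzMzMzMzMzMzMyIiIiIiIiIiIiIiIiIiIiIiIiIiETMzMzMzMzMzMzMzIiIiIiIiIiIiIiIiIiIiIiIiIiEREREzMzMzMzMzMzMiIiIiIiIiIiIiIiIiIiIiIiIhERERERERERMzMzMzMyIiIiIiIiIiIiIiIiIiIiIiIhERERERERERERERERERIiIiIiIiIiIiIiIiIiIiIiIhEREREREREREREREREREiIiIiIiIiIiIiIiIiIiIiIhERERERERERERERERERESIiIiIiIiIiIiIiIiIiIiIRERERERERERERERERERERIiIiIiIiIiIiIiIiIiIiIREREREREREREREREREREREiIiIiIiIiIiIiIiIiIiERERERERERERERERERERERESIiIiIiIiIiIiIiIiIhERERERERERERERERERERERERIiIiIiIiIiIiIiIiIhEREREREREREREREREREREREREiIiIiIiIiIiIiIiIRERERERERERERERERERERERERESIiIiIiIiIiIiIhERERERERERERERERERERERERERERIiIiIiIiIiIiIRERERERERERERERERERERERERERERESIiIiIiIiIiEREREREREREREREREREREREREREREREREiIiIiIiERERERERERERERERERERERERERERERERERERERERERERERERERERERERERERERERERERERERERERERERERERERERERERERERERERERERERERERERERERERERERERERERERERERERERERERERERERERERERERERERERERERERERERERERERERERERERERERERERERERERERERERERERERERERERERERERERERERERERERERERERERERERERERERERERERERERERERERERERERERERERERERERERERERERERERERERERERERERERERERERERERERERERERERERERERERERERERERERERERERERERERERERERERERERERERERERERERERERERERERERERERERERERERERERERERERERERERERERERERERERERERERERERERERERERERERERERERERERERERERERERERERERERERERERERERERERERERERERERERERERERERERERERERERERERERERERERERERERERERERERERERERERERERERERERERERERERERERERERERERERERERERERERERERERERERERERERERERERERERERERERERERERERERERERERERERERERERERERERERERERERERERERERERERERERERERERERERERERERERERERERERERERERERERERERERERERERERERERERERERERERERERERERERERERERERERERERERERERERERERERER"/>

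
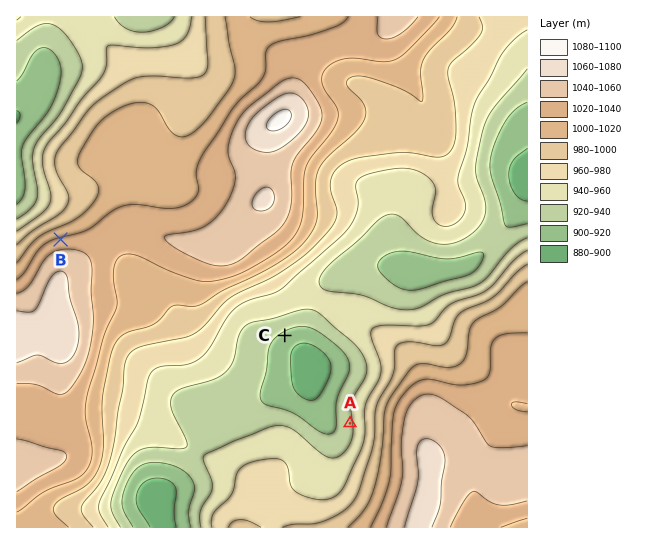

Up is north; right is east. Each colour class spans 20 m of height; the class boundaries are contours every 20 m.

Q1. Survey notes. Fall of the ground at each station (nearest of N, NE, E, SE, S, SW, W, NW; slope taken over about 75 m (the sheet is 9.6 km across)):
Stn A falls W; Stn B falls N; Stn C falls SE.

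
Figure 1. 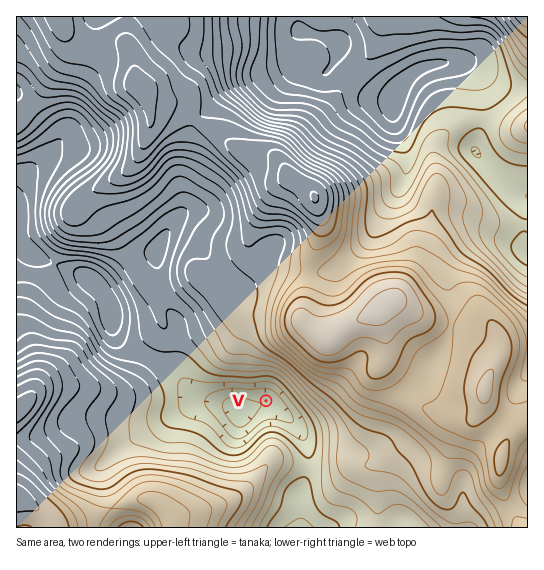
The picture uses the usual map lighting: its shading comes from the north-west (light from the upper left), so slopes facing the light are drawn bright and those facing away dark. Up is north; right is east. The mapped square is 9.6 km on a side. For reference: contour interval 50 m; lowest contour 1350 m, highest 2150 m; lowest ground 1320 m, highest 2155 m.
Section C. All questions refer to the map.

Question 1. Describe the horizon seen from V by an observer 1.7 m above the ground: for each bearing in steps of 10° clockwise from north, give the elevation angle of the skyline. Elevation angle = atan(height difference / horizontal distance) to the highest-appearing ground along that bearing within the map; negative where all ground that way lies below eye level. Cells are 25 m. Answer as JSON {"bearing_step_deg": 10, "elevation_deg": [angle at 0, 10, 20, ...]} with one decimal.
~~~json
{"bearing_step_deg": 10, "elevation_deg": [21.6, 24.1, 26.5, 27.8, 28.5, 28.1, 25.9, 23.2, 20.5, 17.4, 14.2, 11.8, 10.7, 9.7, 7.3, 9.5, 13.6, 15.9, 15.4, 12.5, 12.5, 12.7, 12.5, 11.6, 8.8, 8.2, 6.5, 7.9, 6.1, 5.4, 8.9, 12.5, 15.1, 17.2, 18.8, 20.0]}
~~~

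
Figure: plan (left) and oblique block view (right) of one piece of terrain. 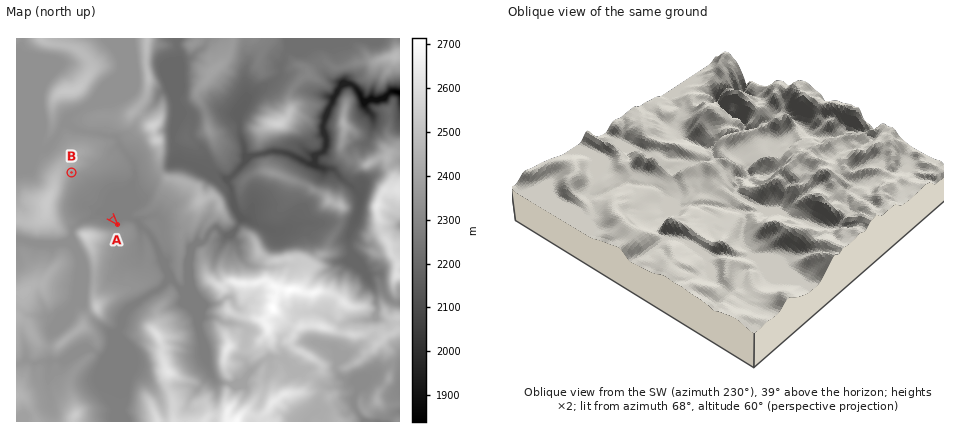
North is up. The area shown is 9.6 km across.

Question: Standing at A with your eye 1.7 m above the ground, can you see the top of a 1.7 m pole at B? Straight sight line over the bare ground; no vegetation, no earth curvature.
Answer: yes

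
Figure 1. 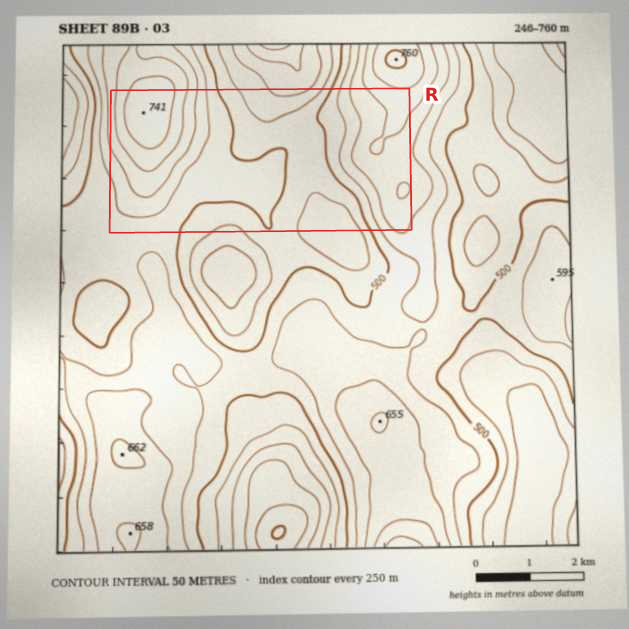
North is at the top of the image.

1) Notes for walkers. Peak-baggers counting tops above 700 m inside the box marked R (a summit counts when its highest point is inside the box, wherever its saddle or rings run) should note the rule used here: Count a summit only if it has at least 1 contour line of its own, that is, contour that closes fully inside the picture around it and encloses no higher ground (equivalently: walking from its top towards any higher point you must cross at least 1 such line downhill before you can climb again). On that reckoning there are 1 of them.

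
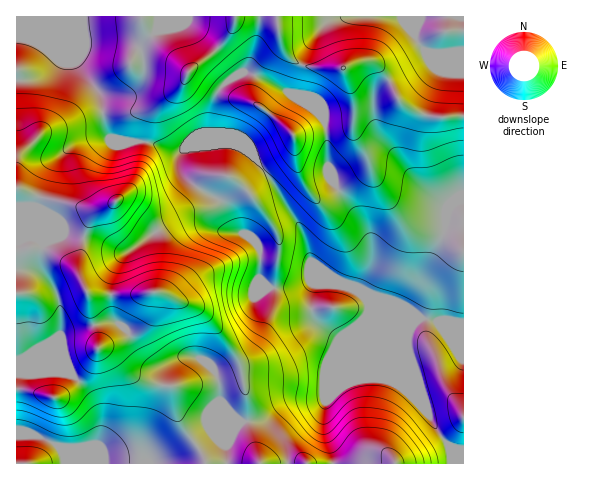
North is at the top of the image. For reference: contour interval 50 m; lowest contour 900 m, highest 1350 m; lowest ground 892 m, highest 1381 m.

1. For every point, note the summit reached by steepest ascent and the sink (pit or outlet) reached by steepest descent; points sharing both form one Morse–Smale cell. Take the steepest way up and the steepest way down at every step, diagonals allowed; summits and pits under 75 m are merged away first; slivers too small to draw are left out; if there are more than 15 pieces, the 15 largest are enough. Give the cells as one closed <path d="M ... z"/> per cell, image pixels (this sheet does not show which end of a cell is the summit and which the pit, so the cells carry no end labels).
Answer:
<path d="M17 28l0 436 442-1-25-38-13-27-8-21 0-14-5-15 0-12 5-10 7-8 15 4 18-2 11 2-1-122-10 5-7 9-1 15-18 41-4 23-9 18 0 3-68-30-34-22-10-32-26-43-21-29-13-10-8-4-16 0-45 7-25-9-30 0-8-4-5-12-4-29-22-31-4-4-27-11-17-11z"/><path d="M277 16l-260 0-1 11 15 13 17 11 27 11 4 4 22 31 3 23 5 18 9 4 30 0 25 9 45-7 19 2-2-4-24-11 0-16 5-19 5-9 23-15 34 14 33 21 13 12 1 4 3 42 6 18 30 41 6 12 2 28-11 23 6 5 11 6 35 14 10-19 4-23 15-31 3-10 1-15 7-9 11-5 0-83-29 1-24-9-13-11-14-27-9-8-6-3-11 2-15 6-32-1-17-5-8-9-4-7z"/><path d="M246 72l-17 8-11 11-6 17-1 23 24 11 20 16 21 29 25 41 10 34 25 18 29 12-4-5 11-23-1-23-5-13-30-42-6-14-2-7 0-25-4-21-9-9-23-16z"/><path d="M417 16l-139 0-1 9 4 17 5 11 8 9 7 3 10 2 32 1 15-6 11-2 6 3 9 8 14 27 13 11 24 9 28-2 1-64-30 1-9-2-10-15z"/><path d="M425 318l-5 0-7 8-5 10 0 12 5 15 0 14 21 48 16 22 5 12 5 5 3 0 1-141-11-3-18 2z"/><path d="M463 16l-45 0-3 20 3 7 7 8 9 2 29-2z"/>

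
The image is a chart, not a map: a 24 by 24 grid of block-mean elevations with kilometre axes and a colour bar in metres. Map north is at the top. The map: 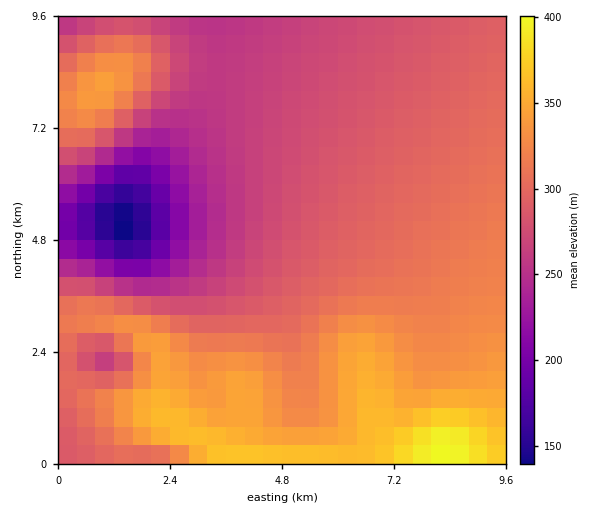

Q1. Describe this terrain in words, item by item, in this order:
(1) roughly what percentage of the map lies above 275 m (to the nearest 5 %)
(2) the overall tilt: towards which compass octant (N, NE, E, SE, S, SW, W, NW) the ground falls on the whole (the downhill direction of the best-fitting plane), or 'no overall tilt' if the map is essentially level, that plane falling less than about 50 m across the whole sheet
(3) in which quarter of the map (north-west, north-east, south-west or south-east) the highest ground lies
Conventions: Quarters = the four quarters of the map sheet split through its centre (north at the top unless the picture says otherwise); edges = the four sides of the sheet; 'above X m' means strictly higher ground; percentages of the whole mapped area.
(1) Roughly 70 % of the ground is higher than 275 m.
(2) The general tilt is down to the north-west (the land rises towards the south-east).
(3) The highest point lies in the south-east quarter of the map.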